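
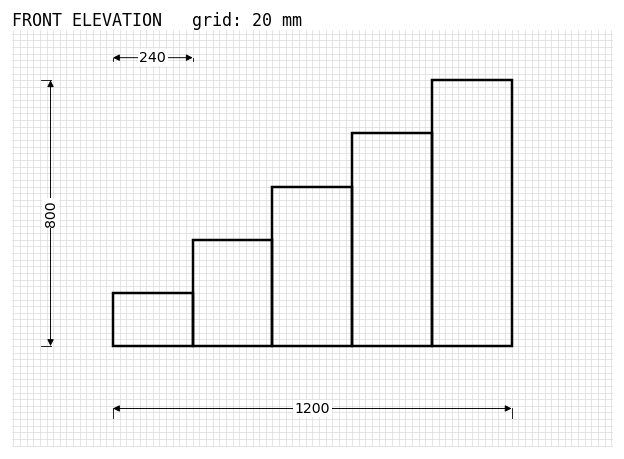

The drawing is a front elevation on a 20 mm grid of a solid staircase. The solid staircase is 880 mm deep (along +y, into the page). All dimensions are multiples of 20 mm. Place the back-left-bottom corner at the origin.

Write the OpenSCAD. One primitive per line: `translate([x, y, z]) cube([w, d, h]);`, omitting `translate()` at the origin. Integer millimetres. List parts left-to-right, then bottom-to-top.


cube([240, 880, 160]);
translate([240, 0, 0]) cube([240, 880, 320]);
translate([480, 0, 0]) cube([240, 880, 480]);
translate([720, 0, 0]) cube([240, 880, 640]);
translate([960, 0, 0]) cube([240, 880, 800]);


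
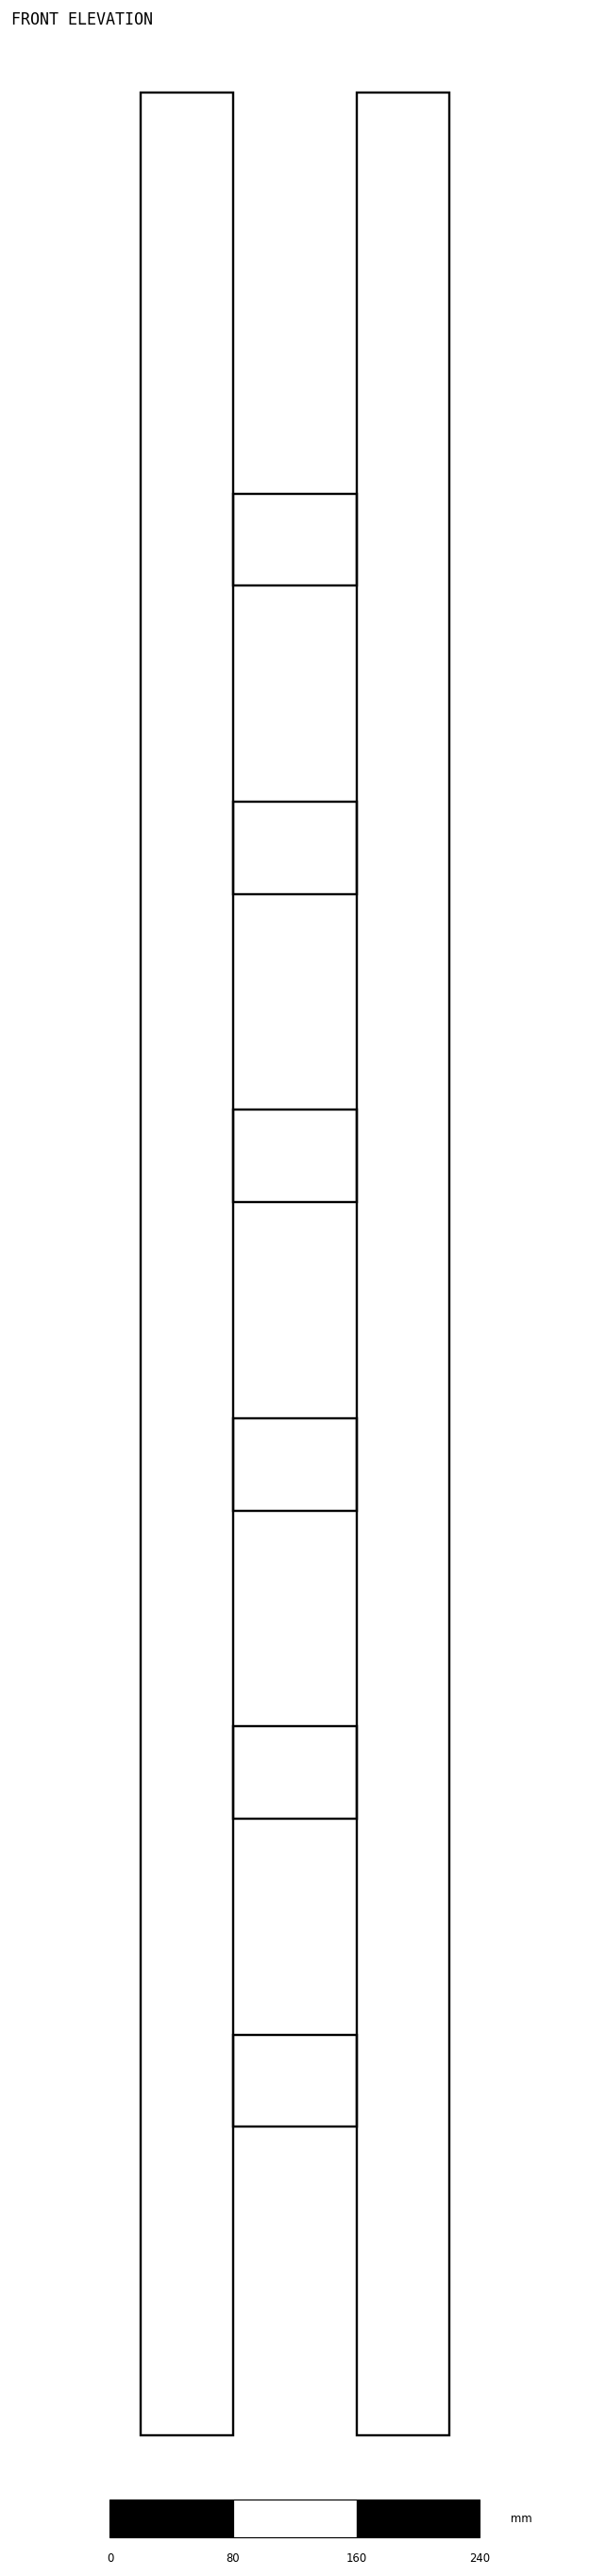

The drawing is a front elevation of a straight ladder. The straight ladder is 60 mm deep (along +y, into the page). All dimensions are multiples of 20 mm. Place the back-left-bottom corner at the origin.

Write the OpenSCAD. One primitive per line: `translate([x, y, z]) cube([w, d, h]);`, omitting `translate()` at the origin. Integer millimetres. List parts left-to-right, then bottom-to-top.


cube([60, 60, 1520]);
translate([60, 0, 200]) cube([80, 60, 60]);
translate([60, 0, 400]) cube([80, 60, 60]);
translate([60, 0, 600]) cube([80, 60, 60]);
translate([60, 0, 800]) cube([80, 60, 60]);
translate([60, 0, 1000]) cube([80, 60, 60]);
translate([60, 0, 1200]) cube([80, 60, 60]);
translate([140, 0, 0]) cube([60, 60, 1520]);


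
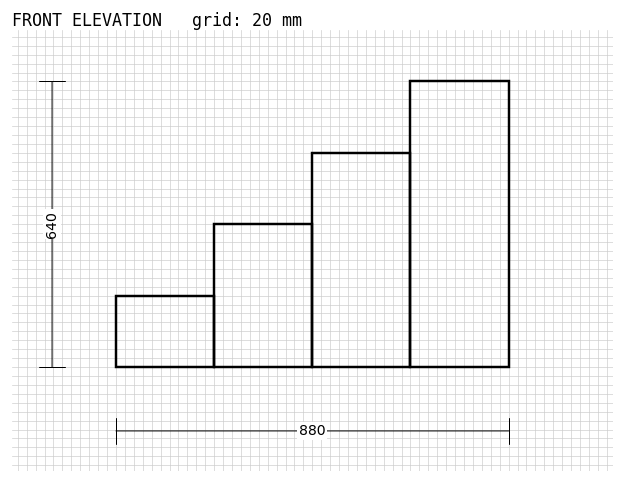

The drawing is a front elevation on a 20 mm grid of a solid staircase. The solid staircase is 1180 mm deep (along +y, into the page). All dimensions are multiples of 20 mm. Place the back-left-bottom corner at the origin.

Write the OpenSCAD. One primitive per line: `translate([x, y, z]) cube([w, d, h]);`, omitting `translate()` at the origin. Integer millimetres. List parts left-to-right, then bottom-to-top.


cube([220, 1180, 160]);
translate([220, 0, 0]) cube([220, 1180, 320]);
translate([440, 0, 0]) cube([220, 1180, 480]);
translate([660, 0, 0]) cube([220, 1180, 640]);


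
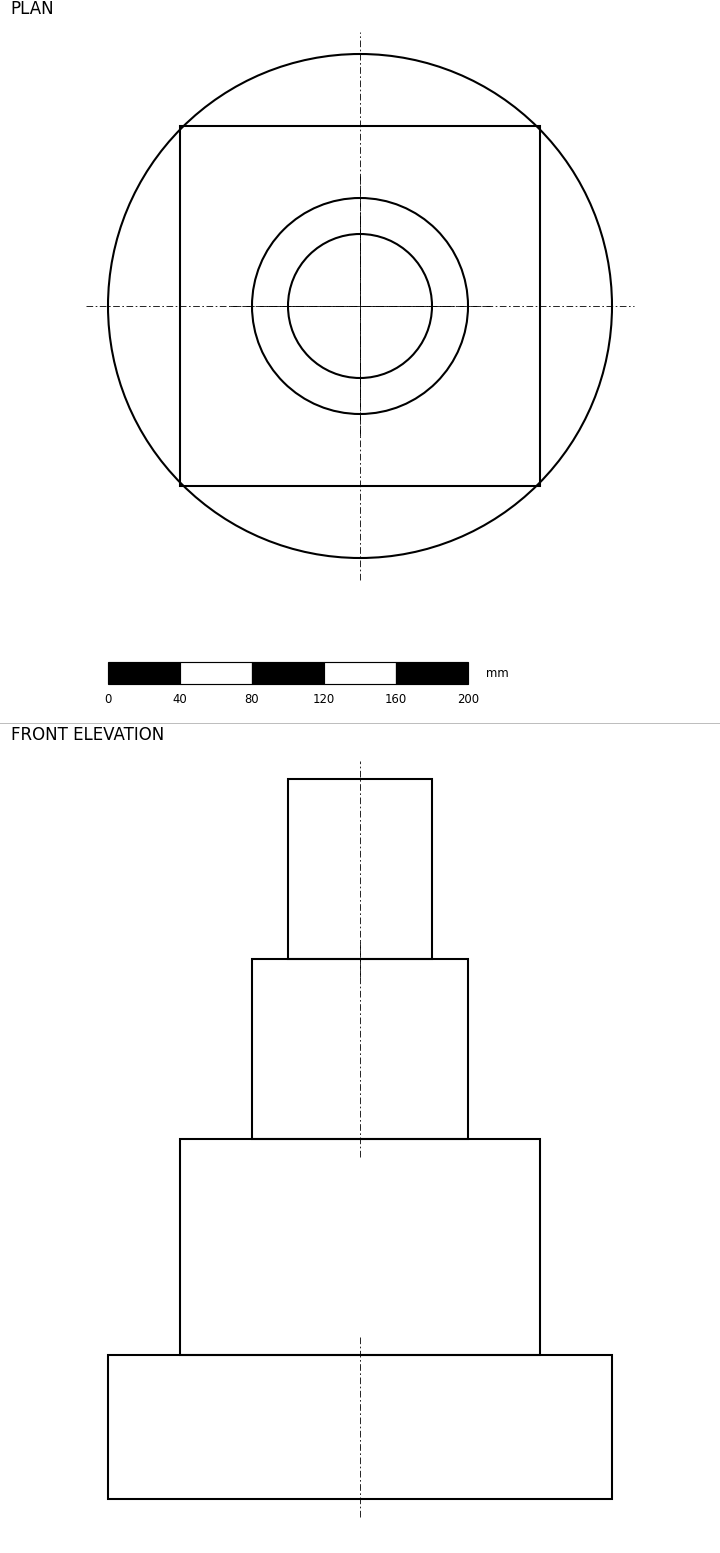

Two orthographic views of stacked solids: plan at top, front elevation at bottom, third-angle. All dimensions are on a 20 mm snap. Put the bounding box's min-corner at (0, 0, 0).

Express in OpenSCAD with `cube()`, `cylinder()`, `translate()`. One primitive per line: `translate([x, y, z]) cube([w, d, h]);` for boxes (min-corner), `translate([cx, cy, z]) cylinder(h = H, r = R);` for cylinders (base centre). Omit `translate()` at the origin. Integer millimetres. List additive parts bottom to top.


translate([140, 140, 0]) cylinder(h = 80, r = 140);
translate([40, 40, 80]) cube([200, 200, 120]);
translate([140, 140, 200]) cylinder(h = 100, r = 60);
translate([140, 140, 300]) cylinder(h = 100, r = 40);


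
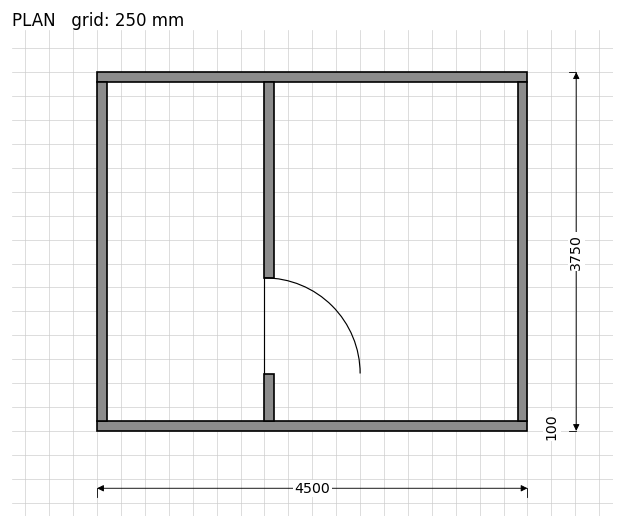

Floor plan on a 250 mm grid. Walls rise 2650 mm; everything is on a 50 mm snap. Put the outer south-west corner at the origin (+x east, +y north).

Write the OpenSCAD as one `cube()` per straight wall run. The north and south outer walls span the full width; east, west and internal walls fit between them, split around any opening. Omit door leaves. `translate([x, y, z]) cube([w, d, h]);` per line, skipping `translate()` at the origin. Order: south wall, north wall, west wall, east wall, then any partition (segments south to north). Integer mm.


cube([4500, 100, 2650]);
translate([0, 3650, 0]) cube([4500, 100, 2650]);
translate([0, 100, 0]) cube([100, 3550, 2650]);
translate([4400, 100, 0]) cube([100, 3550, 2650]);
translate([1750, 100, 0]) cube([100, 500, 2650]);
translate([1750, 1600, 0]) cube([100, 2050, 2650]);


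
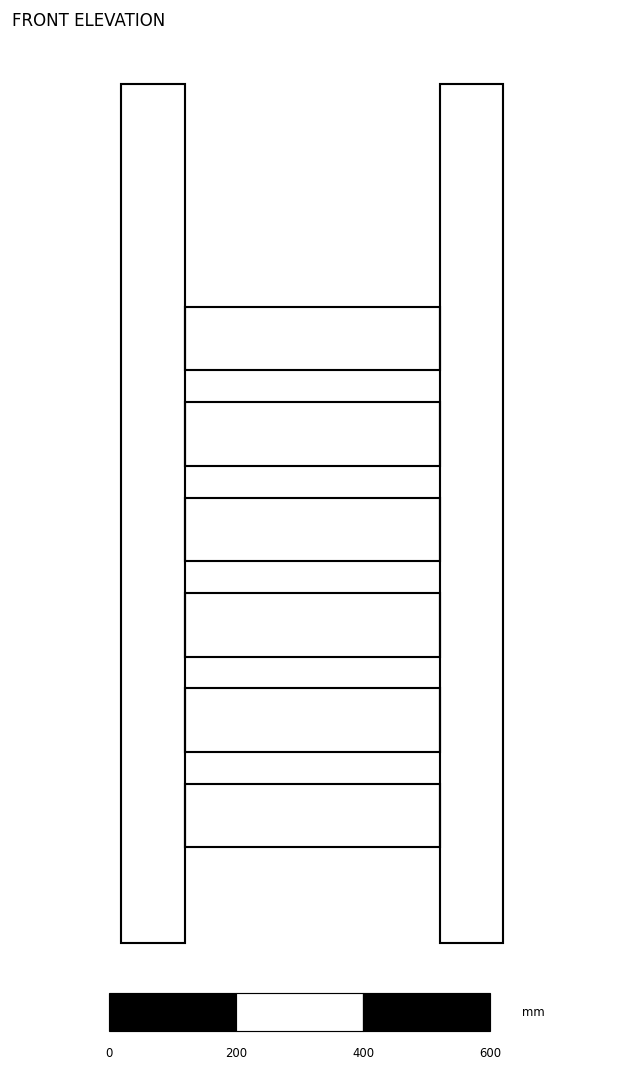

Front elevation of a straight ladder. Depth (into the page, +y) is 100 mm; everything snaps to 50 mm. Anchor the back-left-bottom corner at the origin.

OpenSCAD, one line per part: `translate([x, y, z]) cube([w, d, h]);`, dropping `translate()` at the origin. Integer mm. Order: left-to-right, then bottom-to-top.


cube([100, 100, 1350]);
translate([100, 0, 150]) cube([400, 100, 100]);
translate([100, 0, 300]) cube([400, 100, 100]);
translate([100, 0, 450]) cube([400, 100, 100]);
translate([100, 0, 600]) cube([400, 100, 100]);
translate([100, 0, 750]) cube([400, 100, 100]);
translate([100, 0, 900]) cube([400, 100, 100]);
translate([500, 0, 0]) cube([100, 100, 1350]);


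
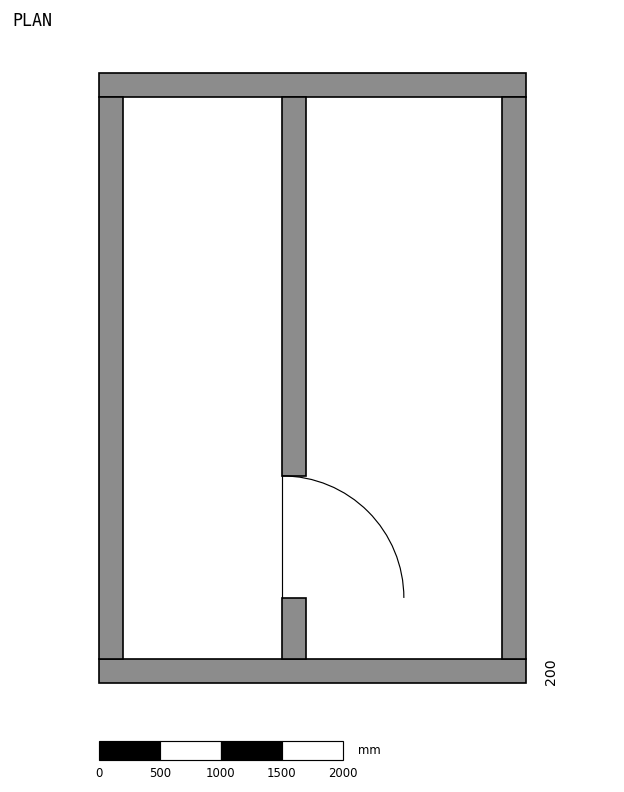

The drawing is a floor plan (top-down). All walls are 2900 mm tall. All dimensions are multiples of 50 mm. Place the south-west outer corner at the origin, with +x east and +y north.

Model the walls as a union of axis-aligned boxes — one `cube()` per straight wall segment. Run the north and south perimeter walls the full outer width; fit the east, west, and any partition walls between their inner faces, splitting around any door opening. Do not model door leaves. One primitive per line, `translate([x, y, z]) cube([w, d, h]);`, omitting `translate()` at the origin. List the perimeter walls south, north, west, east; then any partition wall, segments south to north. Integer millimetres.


cube([3500, 200, 2900]);
translate([0, 4800, 0]) cube([3500, 200, 2900]);
translate([0, 200, 0]) cube([200, 4600, 2900]);
translate([3300, 200, 0]) cube([200, 4600, 2900]);
translate([1500, 200, 0]) cube([200, 500, 2900]);
translate([1500, 1700, 0]) cube([200, 3100, 2900]);


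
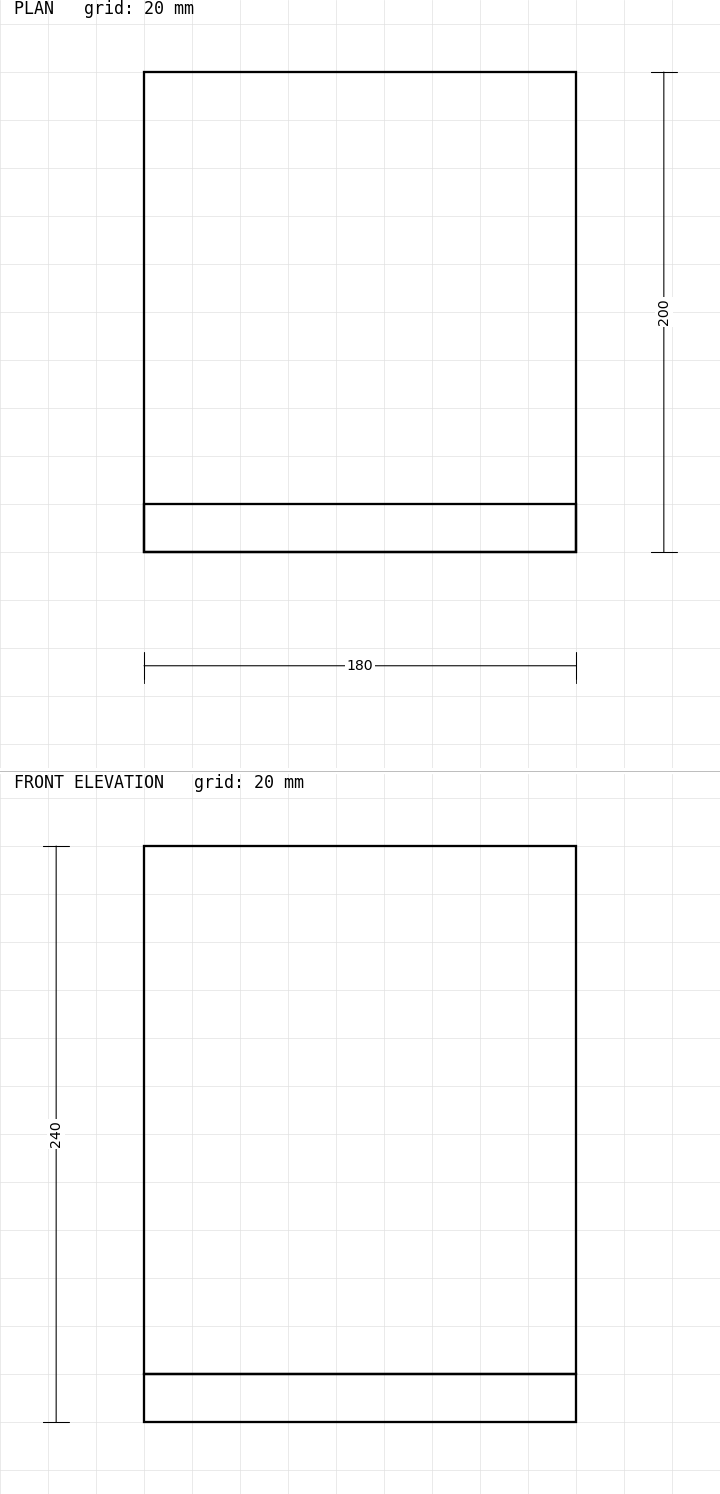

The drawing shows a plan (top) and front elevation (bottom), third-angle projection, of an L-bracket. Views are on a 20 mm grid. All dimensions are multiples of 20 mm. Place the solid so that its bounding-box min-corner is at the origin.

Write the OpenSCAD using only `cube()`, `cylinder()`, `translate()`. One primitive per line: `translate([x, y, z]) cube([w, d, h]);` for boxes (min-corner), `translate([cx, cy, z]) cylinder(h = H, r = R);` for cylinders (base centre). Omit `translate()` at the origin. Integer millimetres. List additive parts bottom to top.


cube([180, 200, 20]);
translate([0, 0, 20]) cube([180, 20, 220]);


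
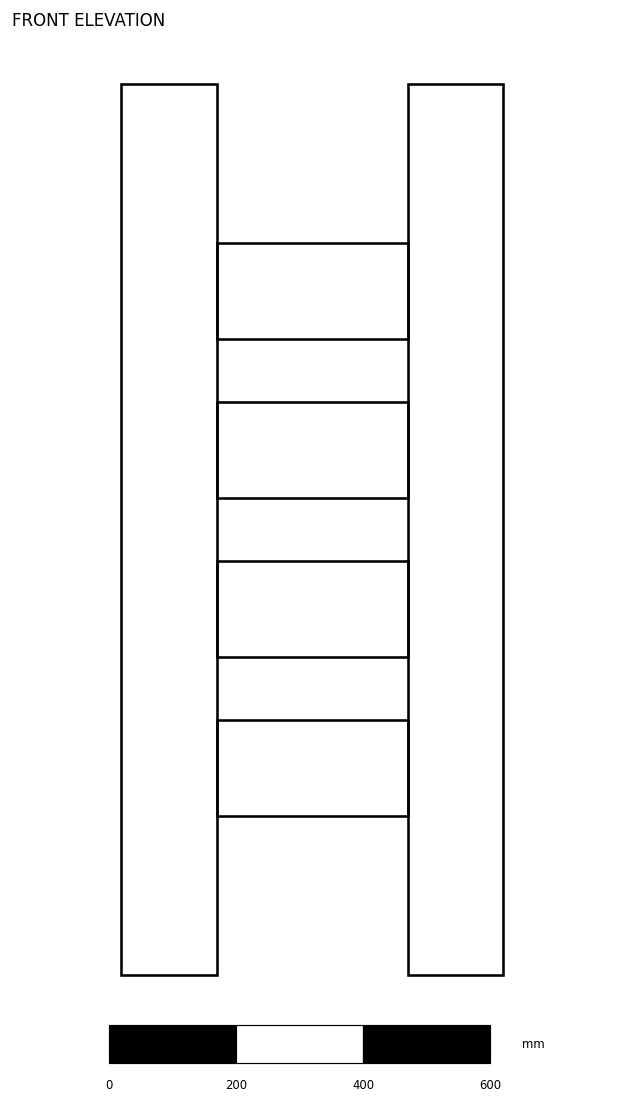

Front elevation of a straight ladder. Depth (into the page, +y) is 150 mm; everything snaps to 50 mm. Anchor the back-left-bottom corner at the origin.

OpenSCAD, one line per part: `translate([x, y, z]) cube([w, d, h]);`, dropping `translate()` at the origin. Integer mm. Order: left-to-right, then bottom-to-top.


cube([150, 150, 1400]);
translate([150, 0, 250]) cube([300, 150, 150]);
translate([150, 0, 500]) cube([300, 150, 150]);
translate([150, 0, 750]) cube([300, 150, 150]);
translate([150, 0, 1000]) cube([300, 150, 150]);
translate([450, 0, 0]) cube([150, 150, 1400]);


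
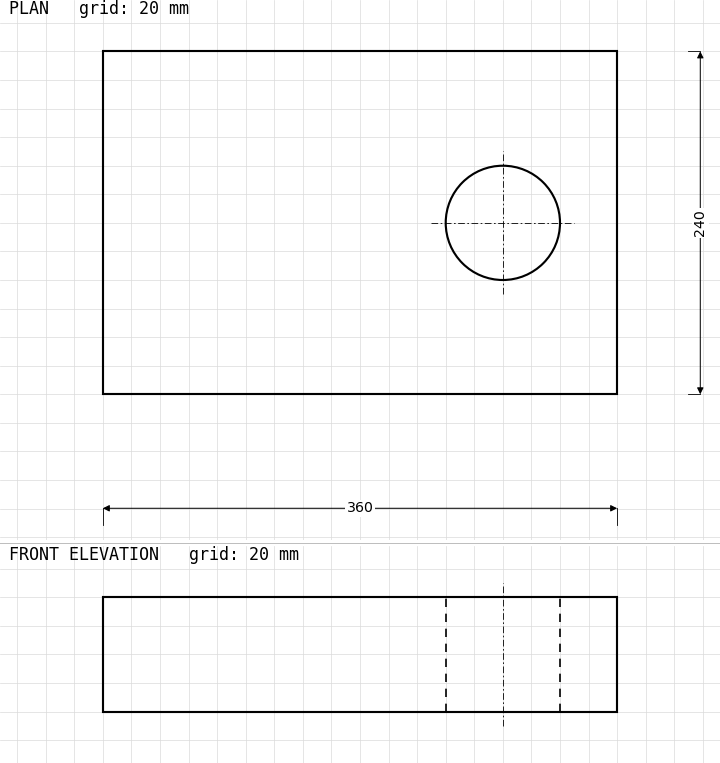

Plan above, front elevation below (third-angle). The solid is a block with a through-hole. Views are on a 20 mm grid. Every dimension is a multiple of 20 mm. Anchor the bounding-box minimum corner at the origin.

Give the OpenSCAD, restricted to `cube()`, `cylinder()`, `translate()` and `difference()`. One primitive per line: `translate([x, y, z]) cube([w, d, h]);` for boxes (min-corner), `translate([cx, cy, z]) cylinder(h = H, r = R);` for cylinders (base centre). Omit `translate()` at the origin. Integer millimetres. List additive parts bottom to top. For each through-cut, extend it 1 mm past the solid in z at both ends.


difference() {
  cube([360, 240, 80]);
  translate([280, 120, -1]) cylinder(h = 82, r = 40);
}


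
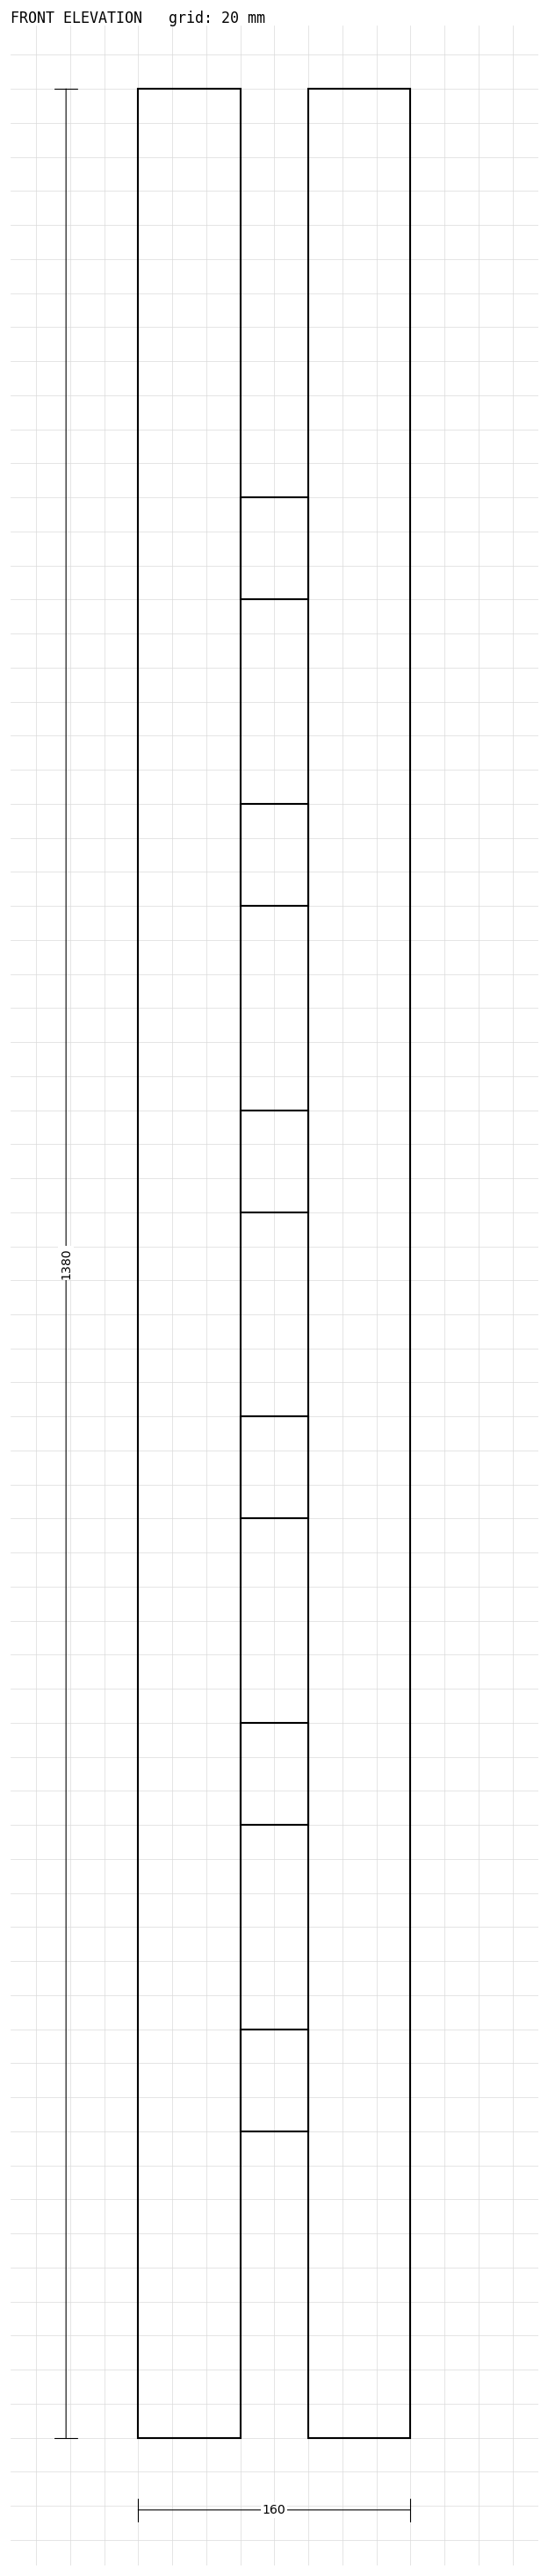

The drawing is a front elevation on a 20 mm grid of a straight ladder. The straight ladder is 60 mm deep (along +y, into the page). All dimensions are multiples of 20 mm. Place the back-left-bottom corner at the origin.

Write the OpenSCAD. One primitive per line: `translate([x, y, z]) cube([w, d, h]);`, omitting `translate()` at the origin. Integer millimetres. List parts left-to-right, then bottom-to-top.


cube([60, 60, 1380]);
translate([60, 0, 180]) cube([40, 60, 60]);
translate([60, 0, 360]) cube([40, 60, 60]);
translate([60, 0, 540]) cube([40, 60, 60]);
translate([60, 0, 720]) cube([40, 60, 60]);
translate([60, 0, 900]) cube([40, 60, 60]);
translate([60, 0, 1080]) cube([40, 60, 60]);
translate([100, 0, 0]) cube([60, 60, 1380]);


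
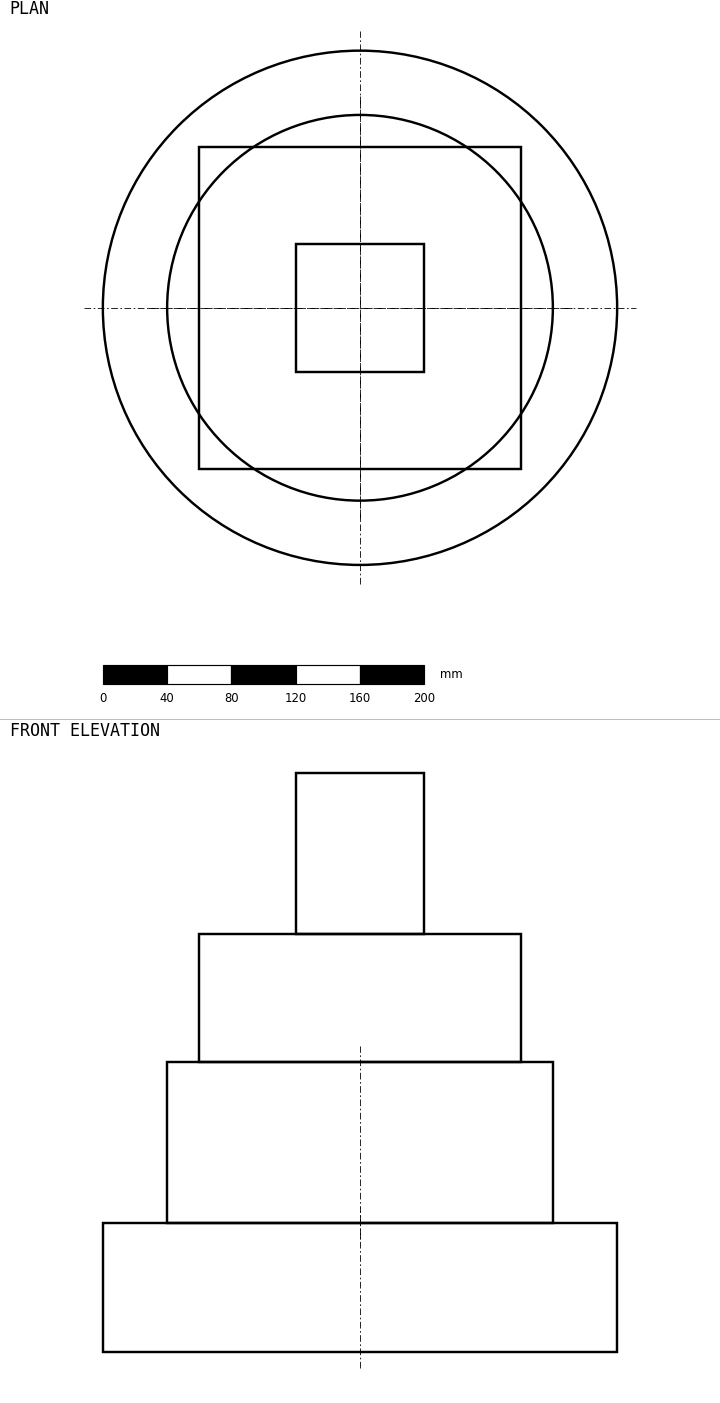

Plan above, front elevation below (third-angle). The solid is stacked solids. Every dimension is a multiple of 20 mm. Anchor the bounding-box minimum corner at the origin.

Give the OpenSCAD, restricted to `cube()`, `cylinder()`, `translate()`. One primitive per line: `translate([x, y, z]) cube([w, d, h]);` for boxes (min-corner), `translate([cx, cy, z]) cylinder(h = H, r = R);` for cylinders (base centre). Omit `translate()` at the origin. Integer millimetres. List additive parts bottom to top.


translate([160, 160, 0]) cylinder(h = 80, r = 160);
translate([160, 160, 80]) cylinder(h = 100, r = 120);
translate([60, 60, 180]) cube([200, 200, 80]);
translate([120, 120, 260]) cube([80, 80, 100]);


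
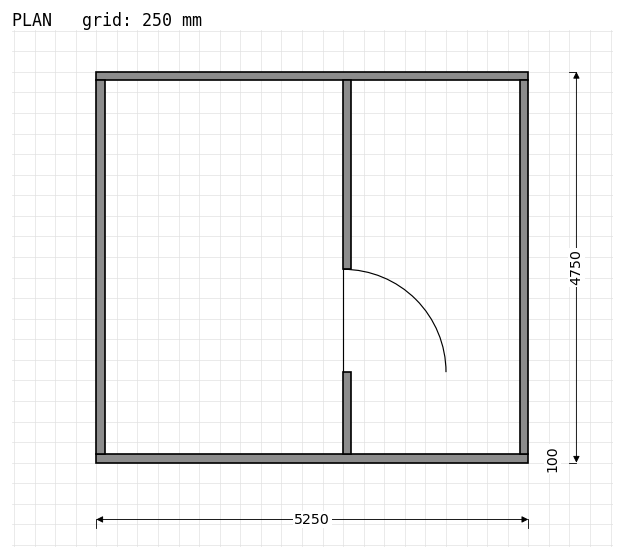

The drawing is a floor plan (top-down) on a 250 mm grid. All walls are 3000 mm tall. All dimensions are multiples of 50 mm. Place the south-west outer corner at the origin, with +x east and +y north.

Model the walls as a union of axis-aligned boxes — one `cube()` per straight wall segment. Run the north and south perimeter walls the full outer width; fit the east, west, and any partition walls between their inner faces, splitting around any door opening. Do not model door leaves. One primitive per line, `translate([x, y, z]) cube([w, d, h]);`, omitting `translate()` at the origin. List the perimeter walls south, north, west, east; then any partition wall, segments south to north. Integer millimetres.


cube([5250, 100, 3000]);
translate([0, 4650, 0]) cube([5250, 100, 3000]);
translate([0, 100, 0]) cube([100, 4550, 3000]);
translate([5150, 100, 0]) cube([100, 4550, 3000]);
translate([3000, 100, 0]) cube([100, 1000, 3000]);
translate([3000, 2350, 0]) cube([100, 2300, 3000]);


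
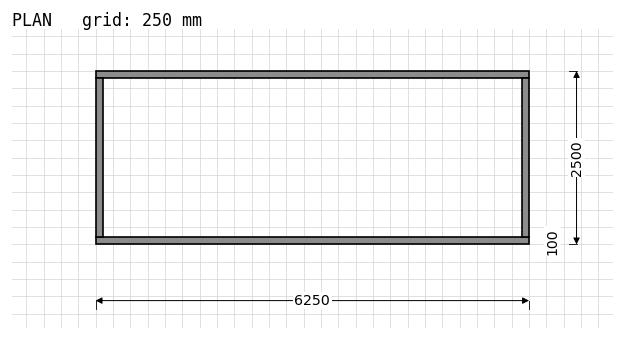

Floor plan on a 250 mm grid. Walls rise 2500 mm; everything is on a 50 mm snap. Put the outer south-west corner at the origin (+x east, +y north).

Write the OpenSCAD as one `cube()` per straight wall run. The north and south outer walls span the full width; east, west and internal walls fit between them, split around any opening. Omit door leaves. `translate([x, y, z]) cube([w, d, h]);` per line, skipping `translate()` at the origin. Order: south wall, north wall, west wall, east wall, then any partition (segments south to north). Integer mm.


cube([6250, 100, 2500]);
translate([0, 2400, 0]) cube([6250, 100, 2500]);
translate([0, 100, 0]) cube([100, 2300, 2500]);
translate([6150, 100, 0]) cube([100, 2300, 2500]);


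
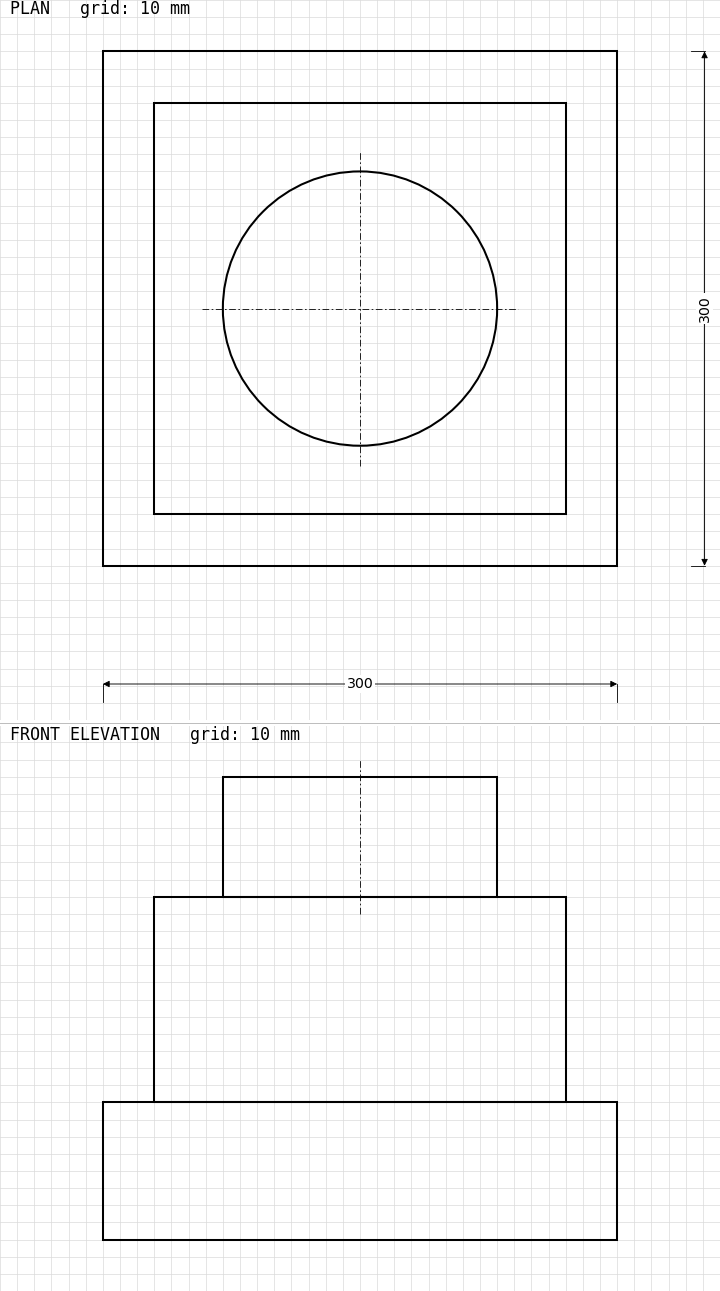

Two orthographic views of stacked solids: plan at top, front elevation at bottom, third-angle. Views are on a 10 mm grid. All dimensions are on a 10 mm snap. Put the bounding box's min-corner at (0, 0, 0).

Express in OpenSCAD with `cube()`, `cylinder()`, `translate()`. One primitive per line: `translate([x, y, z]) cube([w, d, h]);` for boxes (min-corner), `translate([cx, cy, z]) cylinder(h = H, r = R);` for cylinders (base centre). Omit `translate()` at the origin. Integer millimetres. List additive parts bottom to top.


cube([300, 300, 80]);
translate([30, 30, 80]) cube([240, 240, 120]);
translate([150, 150, 200]) cylinder(h = 70, r = 80);


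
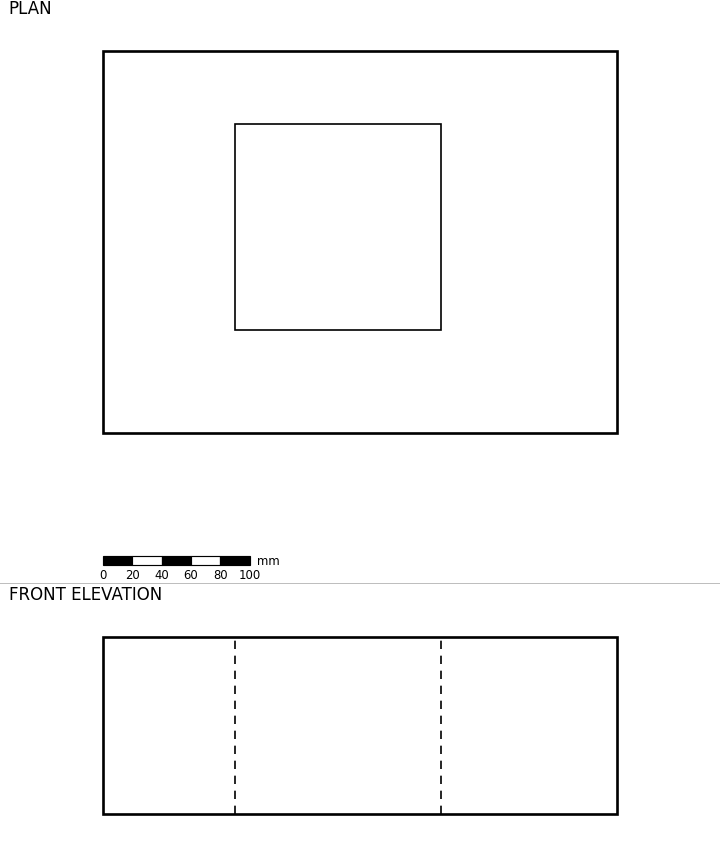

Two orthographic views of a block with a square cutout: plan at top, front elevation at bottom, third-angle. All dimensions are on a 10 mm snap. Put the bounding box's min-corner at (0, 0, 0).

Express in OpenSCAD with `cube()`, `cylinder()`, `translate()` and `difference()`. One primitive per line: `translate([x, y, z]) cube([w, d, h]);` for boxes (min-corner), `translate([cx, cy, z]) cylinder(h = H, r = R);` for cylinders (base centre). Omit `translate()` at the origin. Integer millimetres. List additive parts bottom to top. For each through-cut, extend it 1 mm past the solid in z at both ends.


difference() {
  cube([350, 260, 120]);
  translate([90, 70, -1]) cube([140, 140, 122]);
}


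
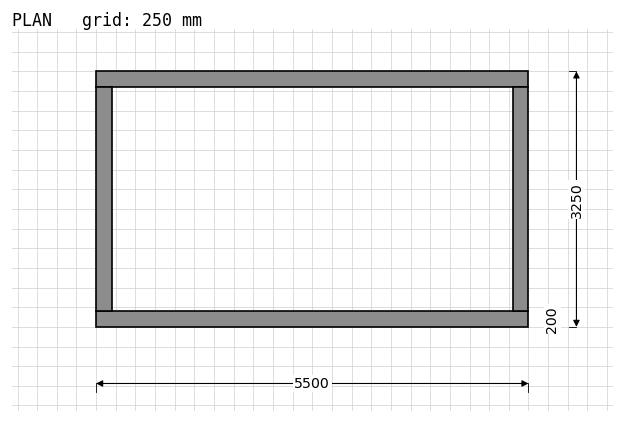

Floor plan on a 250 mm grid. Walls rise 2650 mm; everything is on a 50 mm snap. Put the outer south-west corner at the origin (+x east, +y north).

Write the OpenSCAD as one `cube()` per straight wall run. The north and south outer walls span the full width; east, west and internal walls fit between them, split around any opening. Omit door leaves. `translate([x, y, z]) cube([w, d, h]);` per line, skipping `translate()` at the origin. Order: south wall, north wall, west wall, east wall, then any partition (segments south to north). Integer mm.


cube([5500, 200, 2650]);
translate([0, 3050, 0]) cube([5500, 200, 2650]);
translate([0, 200, 0]) cube([200, 2850, 2650]);
translate([5300, 200, 0]) cube([200, 2850, 2650]);


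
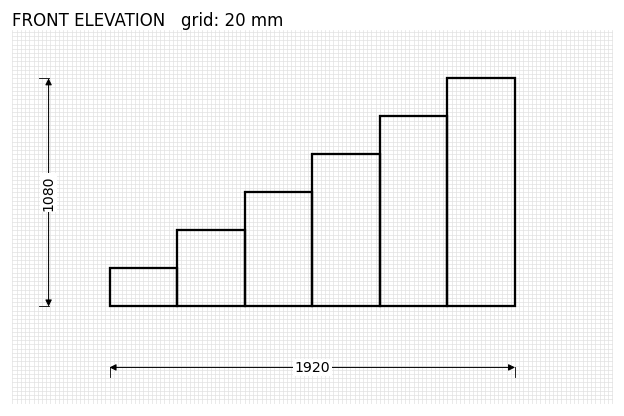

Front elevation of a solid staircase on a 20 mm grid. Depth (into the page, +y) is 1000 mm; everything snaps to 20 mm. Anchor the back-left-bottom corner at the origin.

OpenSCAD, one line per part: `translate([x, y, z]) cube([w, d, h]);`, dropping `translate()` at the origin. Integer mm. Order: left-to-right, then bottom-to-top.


cube([320, 1000, 180]);
translate([320, 0, 0]) cube([320, 1000, 360]);
translate([640, 0, 0]) cube([320, 1000, 540]);
translate([960, 0, 0]) cube([320, 1000, 720]);
translate([1280, 0, 0]) cube([320, 1000, 900]);
translate([1600, 0, 0]) cube([320, 1000, 1080]);


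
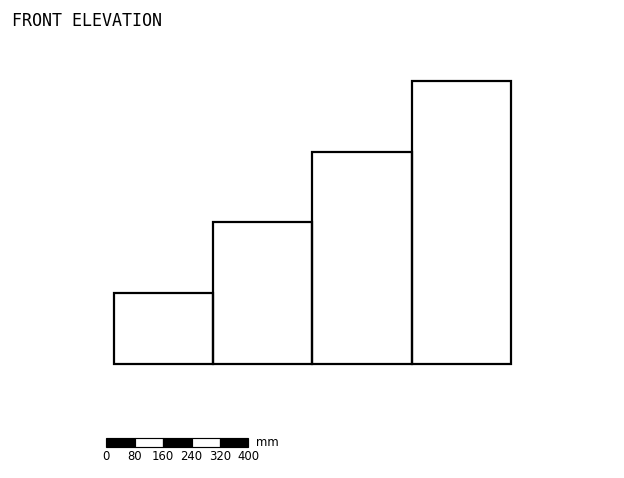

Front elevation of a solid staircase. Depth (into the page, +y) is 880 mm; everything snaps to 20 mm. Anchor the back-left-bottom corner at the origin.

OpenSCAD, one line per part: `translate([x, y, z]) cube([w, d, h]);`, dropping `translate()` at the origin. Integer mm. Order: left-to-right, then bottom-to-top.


cube([280, 880, 200]);
translate([280, 0, 0]) cube([280, 880, 400]);
translate([560, 0, 0]) cube([280, 880, 600]);
translate([840, 0, 0]) cube([280, 880, 800]);


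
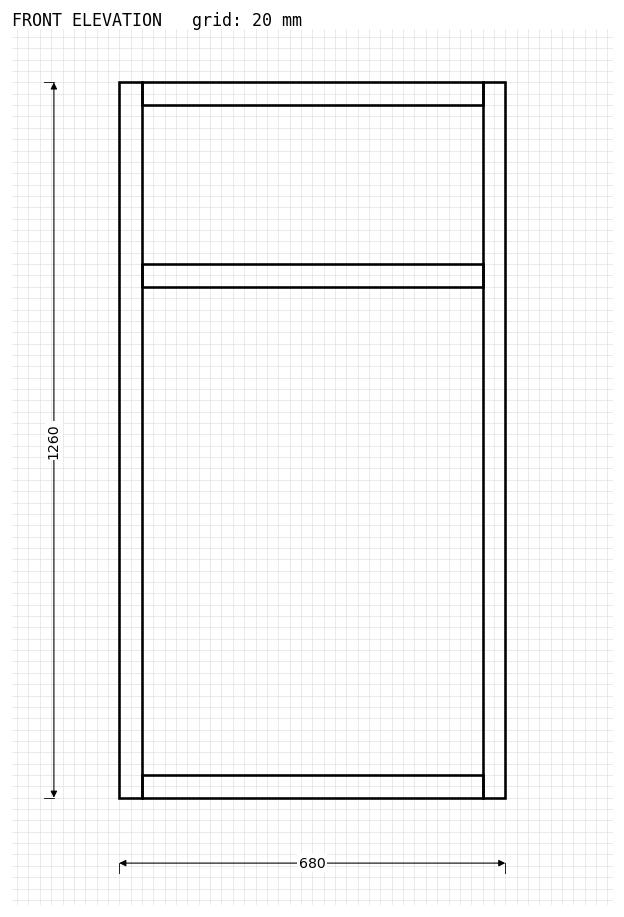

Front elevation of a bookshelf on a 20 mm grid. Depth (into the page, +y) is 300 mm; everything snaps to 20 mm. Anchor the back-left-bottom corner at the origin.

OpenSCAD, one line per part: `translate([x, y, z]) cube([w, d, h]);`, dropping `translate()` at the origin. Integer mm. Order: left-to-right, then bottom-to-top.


cube([40, 300, 1260]);
translate([40, 0, 0]) cube([600, 300, 40]);
translate([40, 0, 900]) cube([600, 300, 40]);
translate([40, 0, 1220]) cube([600, 300, 40]);
translate([640, 0, 0]) cube([40, 300, 1260]);


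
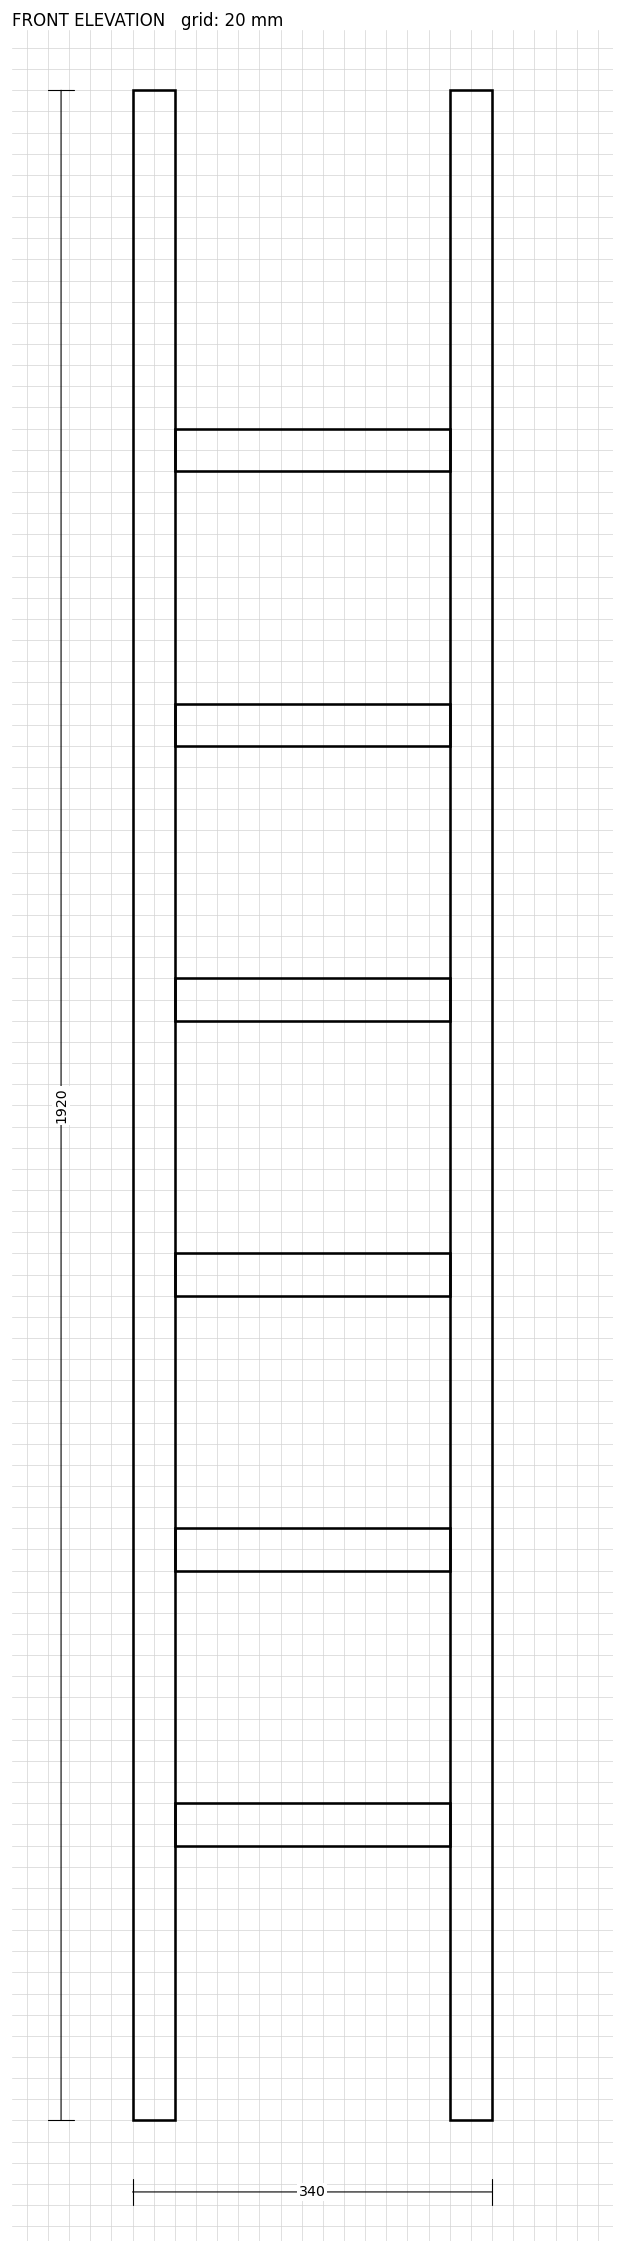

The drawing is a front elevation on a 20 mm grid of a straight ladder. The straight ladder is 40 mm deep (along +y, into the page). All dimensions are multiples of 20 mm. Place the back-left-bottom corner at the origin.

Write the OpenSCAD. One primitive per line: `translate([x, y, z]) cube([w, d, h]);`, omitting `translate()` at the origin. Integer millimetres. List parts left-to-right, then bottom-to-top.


cube([40, 40, 1920]);
translate([40, 0, 260]) cube([260, 40, 40]);
translate([40, 0, 520]) cube([260, 40, 40]);
translate([40, 0, 780]) cube([260, 40, 40]);
translate([40, 0, 1040]) cube([260, 40, 40]);
translate([40, 0, 1300]) cube([260, 40, 40]);
translate([40, 0, 1560]) cube([260, 40, 40]);
translate([300, 0, 0]) cube([40, 40, 1920]);


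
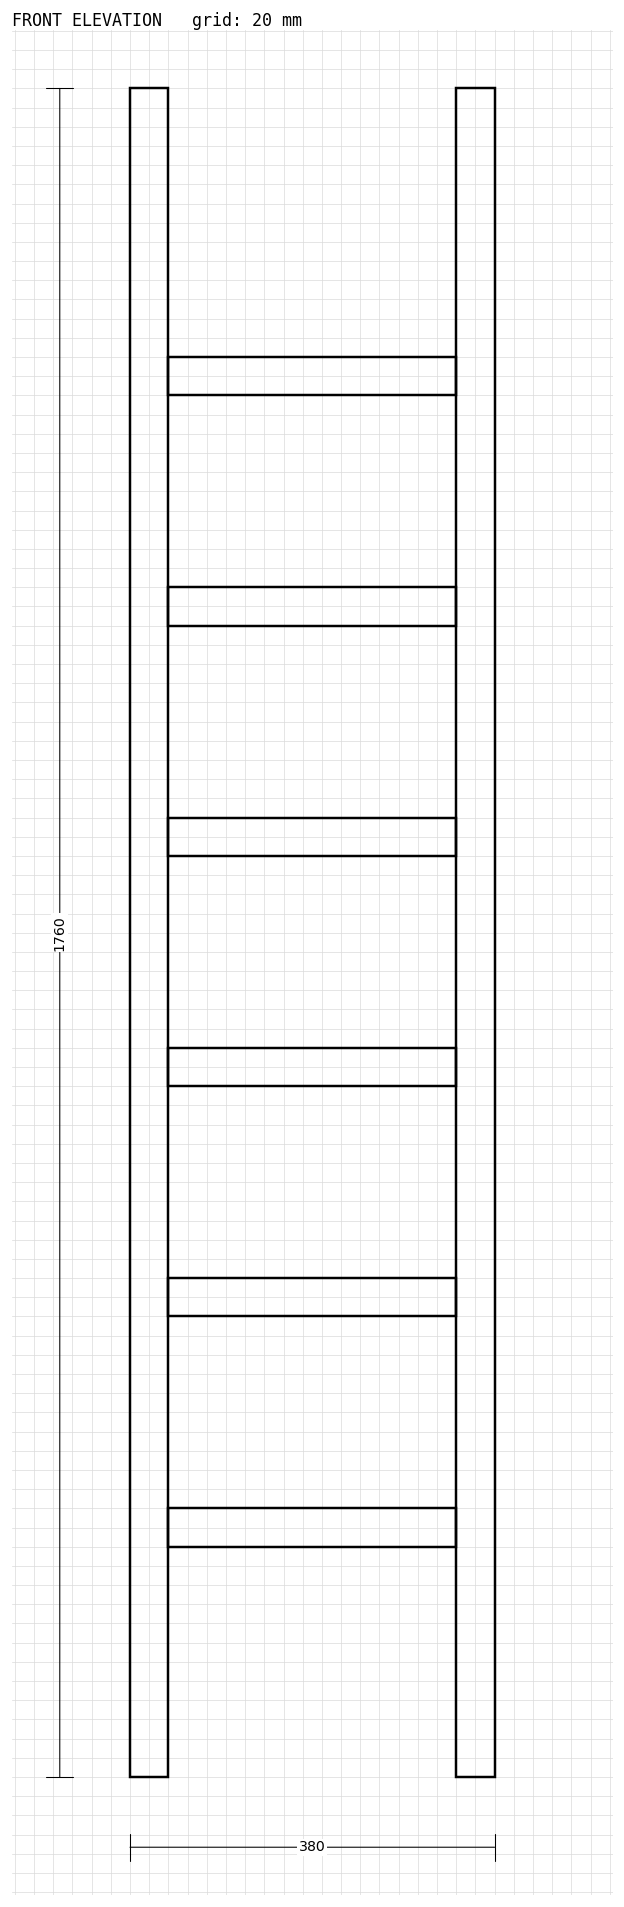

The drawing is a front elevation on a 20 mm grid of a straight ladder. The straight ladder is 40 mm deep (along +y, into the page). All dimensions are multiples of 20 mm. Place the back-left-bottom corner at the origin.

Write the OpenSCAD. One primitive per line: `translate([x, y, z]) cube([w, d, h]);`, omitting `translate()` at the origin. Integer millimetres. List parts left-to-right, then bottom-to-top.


cube([40, 40, 1760]);
translate([40, 0, 240]) cube([300, 40, 40]);
translate([40, 0, 480]) cube([300, 40, 40]);
translate([40, 0, 720]) cube([300, 40, 40]);
translate([40, 0, 960]) cube([300, 40, 40]);
translate([40, 0, 1200]) cube([300, 40, 40]);
translate([40, 0, 1440]) cube([300, 40, 40]);
translate([340, 0, 0]) cube([40, 40, 1760]);


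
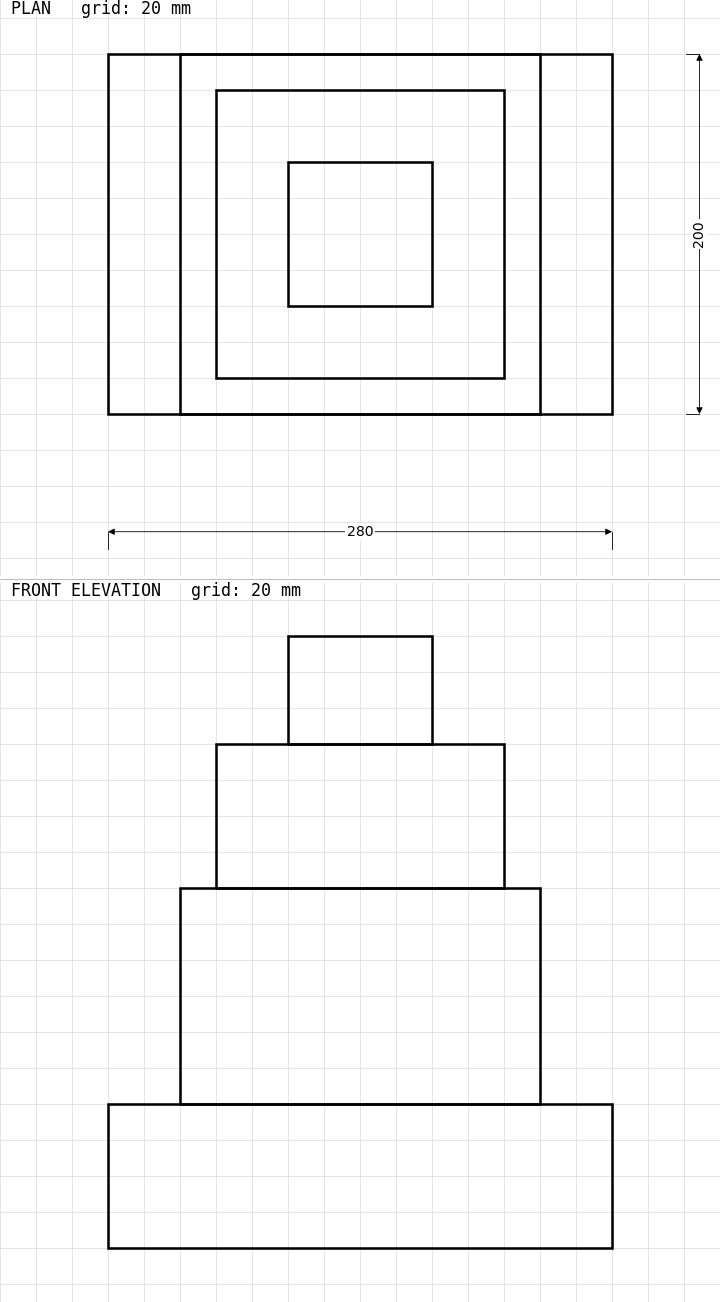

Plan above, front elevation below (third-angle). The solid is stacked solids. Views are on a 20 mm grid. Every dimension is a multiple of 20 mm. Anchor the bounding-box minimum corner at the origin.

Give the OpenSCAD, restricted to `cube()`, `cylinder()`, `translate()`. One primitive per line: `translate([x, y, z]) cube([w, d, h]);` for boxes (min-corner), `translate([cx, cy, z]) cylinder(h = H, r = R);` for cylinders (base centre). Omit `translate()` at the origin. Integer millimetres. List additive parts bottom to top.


cube([280, 200, 80]);
translate([40, 0, 80]) cube([200, 200, 120]);
translate([60, 20, 200]) cube([160, 160, 80]);
translate([100, 60, 280]) cube([80, 80, 60]);


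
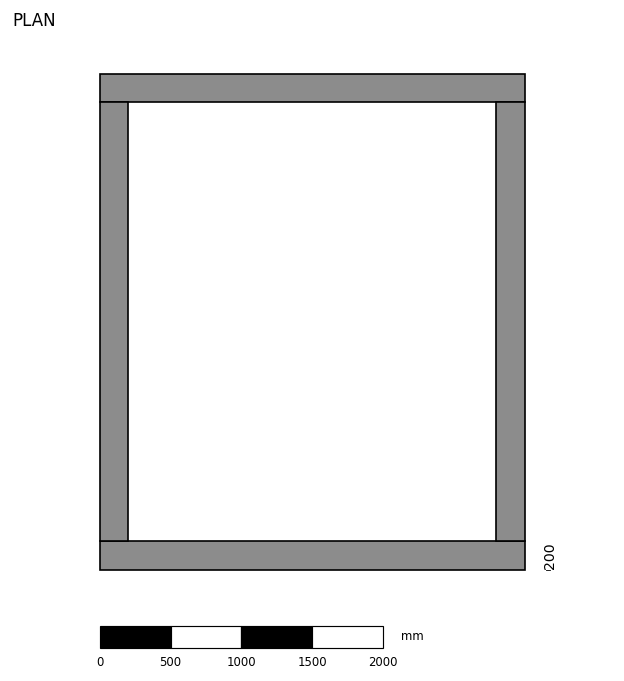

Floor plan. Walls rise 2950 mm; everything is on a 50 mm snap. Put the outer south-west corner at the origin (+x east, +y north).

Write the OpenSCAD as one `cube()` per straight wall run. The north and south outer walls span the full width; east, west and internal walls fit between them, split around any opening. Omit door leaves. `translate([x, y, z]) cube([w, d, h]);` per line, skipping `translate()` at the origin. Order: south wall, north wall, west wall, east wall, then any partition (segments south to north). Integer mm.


cube([3000, 200, 2950]);
translate([0, 3300, 0]) cube([3000, 200, 2950]);
translate([0, 200, 0]) cube([200, 3100, 2950]);
translate([2800, 200, 0]) cube([200, 3100, 2950]);


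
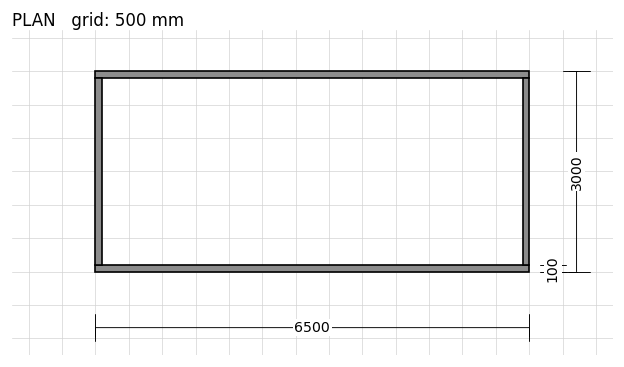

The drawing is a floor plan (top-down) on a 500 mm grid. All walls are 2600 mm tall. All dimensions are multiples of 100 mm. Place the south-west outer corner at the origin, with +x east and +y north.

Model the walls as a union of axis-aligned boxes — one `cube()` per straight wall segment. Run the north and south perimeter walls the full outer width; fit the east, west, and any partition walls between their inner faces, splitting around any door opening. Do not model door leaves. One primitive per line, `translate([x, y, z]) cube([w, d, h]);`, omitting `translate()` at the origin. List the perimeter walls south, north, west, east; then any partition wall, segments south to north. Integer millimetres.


cube([6500, 100, 2600]);
translate([0, 2900, 0]) cube([6500, 100, 2600]);
translate([0, 100, 0]) cube([100, 2800, 2600]);
translate([6400, 100, 0]) cube([100, 2800, 2600]);


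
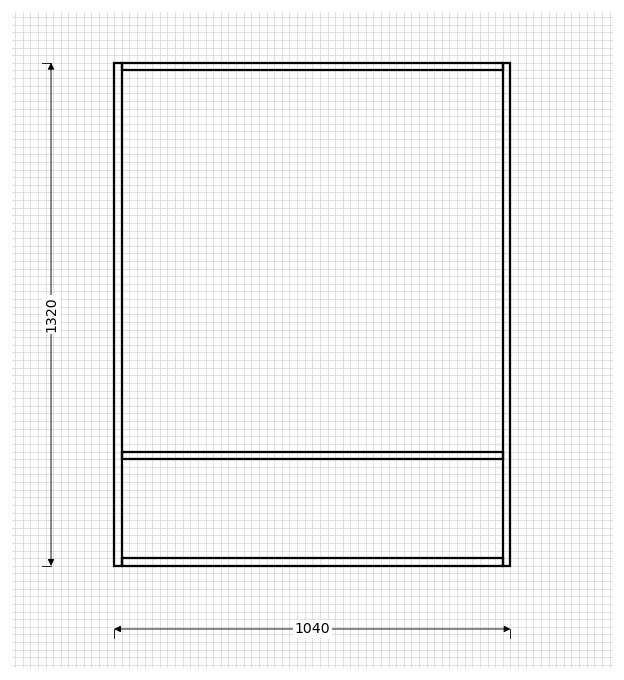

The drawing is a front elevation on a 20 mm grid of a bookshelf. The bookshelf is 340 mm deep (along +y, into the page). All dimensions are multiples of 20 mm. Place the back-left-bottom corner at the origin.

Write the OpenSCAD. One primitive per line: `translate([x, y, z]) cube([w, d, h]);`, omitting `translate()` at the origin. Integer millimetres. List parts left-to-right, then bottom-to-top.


cube([20, 340, 1320]);
translate([20, 0, 0]) cube([1000, 340, 20]);
translate([20, 0, 280]) cube([1000, 340, 20]);
translate([20, 0, 1300]) cube([1000, 340, 20]);
translate([1020, 0, 0]) cube([20, 340, 1320]);


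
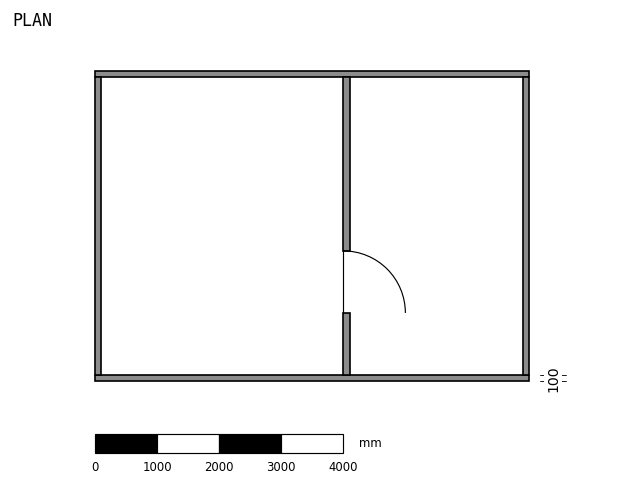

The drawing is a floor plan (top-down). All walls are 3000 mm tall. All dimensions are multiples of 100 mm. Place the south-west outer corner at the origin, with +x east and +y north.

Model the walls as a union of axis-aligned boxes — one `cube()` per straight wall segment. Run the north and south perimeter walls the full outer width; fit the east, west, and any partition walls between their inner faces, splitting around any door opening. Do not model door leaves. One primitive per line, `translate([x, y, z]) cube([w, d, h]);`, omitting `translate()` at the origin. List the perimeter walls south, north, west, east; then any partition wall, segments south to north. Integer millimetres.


cube([7000, 100, 3000]);
translate([0, 4900, 0]) cube([7000, 100, 3000]);
translate([0, 100, 0]) cube([100, 4800, 3000]);
translate([6900, 100, 0]) cube([100, 4800, 3000]);
translate([4000, 100, 0]) cube([100, 1000, 3000]);
translate([4000, 2100, 0]) cube([100, 2800, 3000]);


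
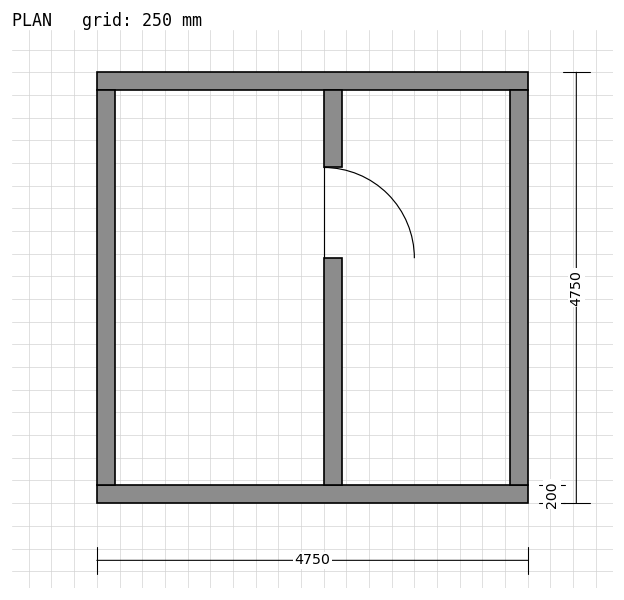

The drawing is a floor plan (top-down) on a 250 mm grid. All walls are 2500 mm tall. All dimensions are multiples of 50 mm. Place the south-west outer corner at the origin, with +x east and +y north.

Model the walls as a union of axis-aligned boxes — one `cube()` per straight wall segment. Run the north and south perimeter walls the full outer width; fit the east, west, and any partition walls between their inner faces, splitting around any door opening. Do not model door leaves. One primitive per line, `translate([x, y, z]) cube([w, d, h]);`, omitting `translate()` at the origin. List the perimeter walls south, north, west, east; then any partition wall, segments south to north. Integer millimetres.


cube([4750, 200, 2500]);
translate([0, 4550, 0]) cube([4750, 200, 2500]);
translate([0, 200, 0]) cube([200, 4350, 2500]);
translate([4550, 200, 0]) cube([200, 4350, 2500]);
translate([2500, 200, 0]) cube([200, 2500, 2500]);
translate([2500, 3700, 0]) cube([200, 850, 2500]);


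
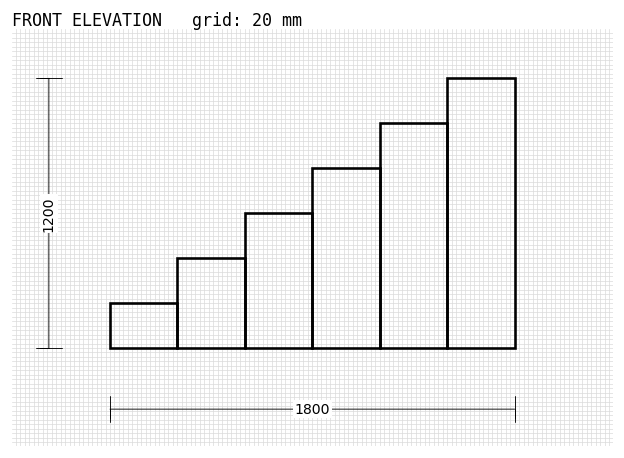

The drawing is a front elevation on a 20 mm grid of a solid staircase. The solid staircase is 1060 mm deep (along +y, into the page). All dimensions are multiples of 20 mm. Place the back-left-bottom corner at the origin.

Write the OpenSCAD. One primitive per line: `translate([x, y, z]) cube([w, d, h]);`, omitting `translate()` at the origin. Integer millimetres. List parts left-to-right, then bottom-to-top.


cube([300, 1060, 200]);
translate([300, 0, 0]) cube([300, 1060, 400]);
translate([600, 0, 0]) cube([300, 1060, 600]);
translate([900, 0, 0]) cube([300, 1060, 800]);
translate([1200, 0, 0]) cube([300, 1060, 1000]);
translate([1500, 0, 0]) cube([300, 1060, 1200]);


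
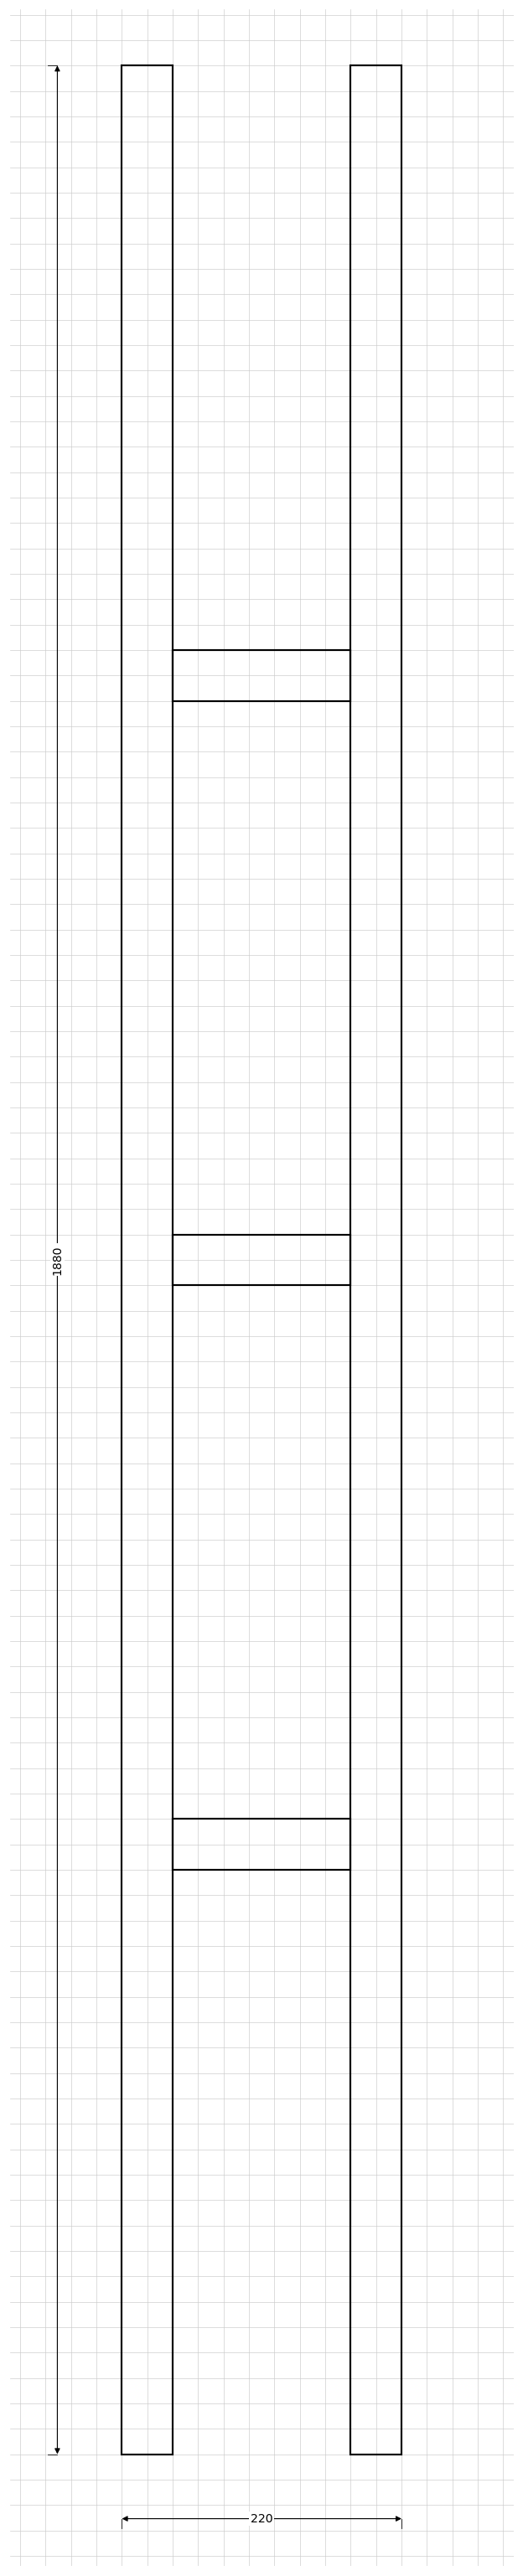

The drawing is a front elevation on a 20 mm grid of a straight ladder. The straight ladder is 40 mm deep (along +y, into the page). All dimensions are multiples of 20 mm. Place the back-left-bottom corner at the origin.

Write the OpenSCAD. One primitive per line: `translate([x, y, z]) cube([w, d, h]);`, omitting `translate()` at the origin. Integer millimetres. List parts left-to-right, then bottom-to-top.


cube([40, 40, 1880]);
translate([40, 0, 460]) cube([140, 40, 40]);
translate([40, 0, 920]) cube([140, 40, 40]);
translate([40, 0, 1380]) cube([140, 40, 40]);
translate([180, 0, 0]) cube([40, 40, 1880]);


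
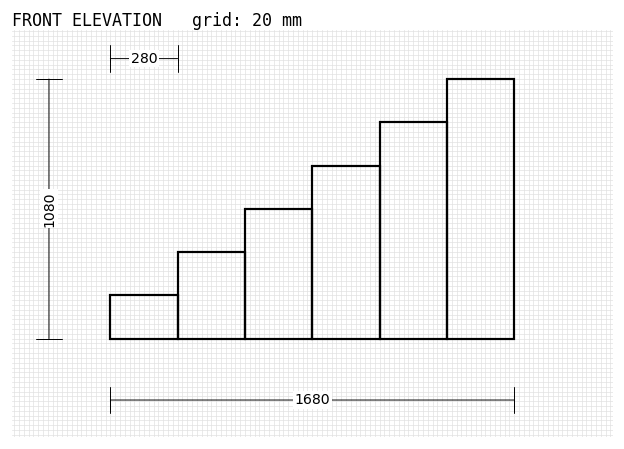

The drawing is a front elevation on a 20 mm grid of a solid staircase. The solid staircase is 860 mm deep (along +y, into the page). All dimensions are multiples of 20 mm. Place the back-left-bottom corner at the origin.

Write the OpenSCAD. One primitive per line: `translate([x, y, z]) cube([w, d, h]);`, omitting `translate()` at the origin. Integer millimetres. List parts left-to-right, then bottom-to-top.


cube([280, 860, 180]);
translate([280, 0, 0]) cube([280, 860, 360]);
translate([560, 0, 0]) cube([280, 860, 540]);
translate([840, 0, 0]) cube([280, 860, 720]);
translate([1120, 0, 0]) cube([280, 860, 900]);
translate([1400, 0, 0]) cube([280, 860, 1080]);


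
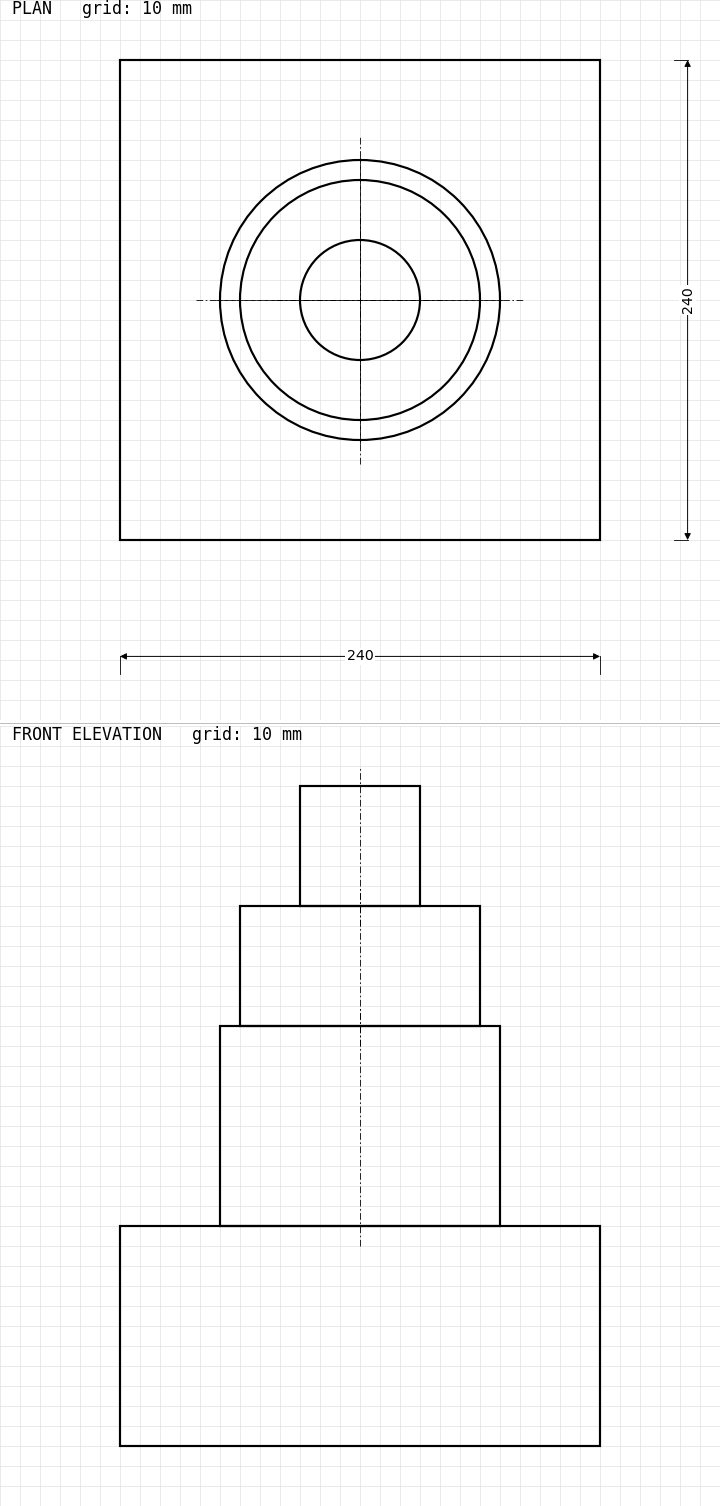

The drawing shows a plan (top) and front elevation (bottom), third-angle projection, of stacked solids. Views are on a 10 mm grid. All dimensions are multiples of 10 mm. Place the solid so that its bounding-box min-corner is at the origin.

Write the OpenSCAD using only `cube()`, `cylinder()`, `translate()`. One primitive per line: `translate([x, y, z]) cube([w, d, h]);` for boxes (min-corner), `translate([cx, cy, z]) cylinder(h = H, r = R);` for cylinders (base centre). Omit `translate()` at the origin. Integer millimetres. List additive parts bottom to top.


cube([240, 240, 110]);
translate([120, 120, 110]) cylinder(h = 100, r = 70);
translate([120, 120, 210]) cylinder(h = 60, r = 60);
translate([120, 120, 270]) cylinder(h = 60, r = 30);


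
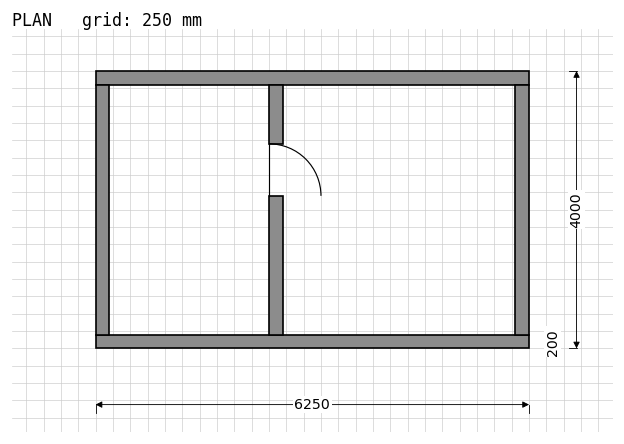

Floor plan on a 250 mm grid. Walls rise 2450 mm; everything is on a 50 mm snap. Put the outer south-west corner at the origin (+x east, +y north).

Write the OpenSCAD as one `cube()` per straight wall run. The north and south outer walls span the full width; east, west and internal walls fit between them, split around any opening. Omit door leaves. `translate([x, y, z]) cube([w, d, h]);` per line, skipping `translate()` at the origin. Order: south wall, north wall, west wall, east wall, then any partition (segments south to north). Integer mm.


cube([6250, 200, 2450]);
translate([0, 3800, 0]) cube([6250, 200, 2450]);
translate([0, 200, 0]) cube([200, 3600, 2450]);
translate([6050, 200, 0]) cube([200, 3600, 2450]);
translate([2500, 200, 0]) cube([200, 2000, 2450]);
translate([2500, 2950, 0]) cube([200, 850, 2450]);


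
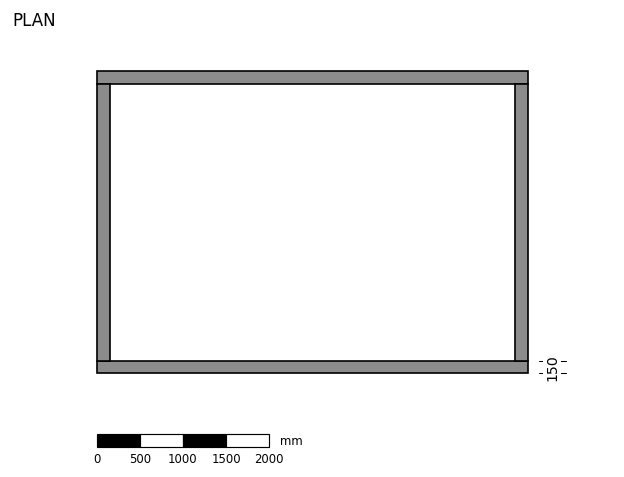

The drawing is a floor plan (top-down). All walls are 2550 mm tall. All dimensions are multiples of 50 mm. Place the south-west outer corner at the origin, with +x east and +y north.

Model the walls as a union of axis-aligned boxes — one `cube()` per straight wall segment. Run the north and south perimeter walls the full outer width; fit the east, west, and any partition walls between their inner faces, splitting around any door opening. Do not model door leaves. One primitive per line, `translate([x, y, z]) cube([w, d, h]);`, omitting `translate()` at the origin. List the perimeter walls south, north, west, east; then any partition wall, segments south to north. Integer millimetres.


cube([5000, 150, 2550]);
translate([0, 3350, 0]) cube([5000, 150, 2550]);
translate([0, 150, 0]) cube([150, 3200, 2550]);
translate([4850, 150, 0]) cube([150, 3200, 2550]);
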